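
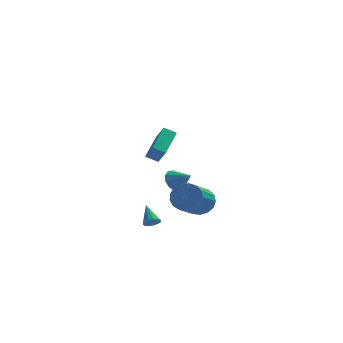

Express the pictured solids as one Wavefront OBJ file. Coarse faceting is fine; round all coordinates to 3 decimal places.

v 1.783 -2.919 -1.075
v 2.208 -3.558 -1.652
v 1.361 -5.14 -0.522
v 0.937 -4.501 0.055
v 2.517 -3.487 -1.32
v 1.671 -5.069 -0.191
v 2.659 -3.286 -0.932
v 1.812 -4.868 0.197
v 2.6 -3.001 -0.577
v 1.753 -4.582 0.553
v 2.354 -2.697 -0.335
v 1.507 -4.278 0.794
v 1.977 -2.444 -0.264
v 1.131 -4.025 0.866
v 1.556 -2.3 -0.378
v 0.709 -3.881 0.752
v 1.187 -2.297 -0.651
v 0.34 -3.879 0.478
v 0.955 -2.438 -1.022
v 0.108 -4.019 0.108
v 0.912 -2.688 -1.405
v 0.065 -4.27 -0.275
v 1.069 -2.992 -1.712
v 0.222 -4.573 -0.582
v 1.39 -3.279 -1.873
v 0.543 -4.86 -0.744
v 1.801 -3.483 -1.851
v 0.954 -5.065 -0.722
v 0.888 3.572 -2.51
v 1.42 4.205 -2.58
v 1.772 2.908 -1.79
v 1.167 4.287 -2.195
v 0.826 4.142 -1.91
v 0.505 3.816 -1.816
v 0.305 3.412 -1.942
v 0.29 3.059 -2.249
v 0.465 2.869 -2.638
v 0.774 2.903 -2.988
v 1.12 3.148 -3.185
v 1.391 3.528 -3.169
v 1.503 3.922 -2.943
v -1.21 -3.458 2.732
v -0.845 -3.995 3.632
v -0.495 -1.731 3.472
v -0.13 -2.268 4.372
v -0.51 -3.592 2.368
v -0.145 -4.129 3.268
v 0.205 -1.865 3.108
v 0.57 -2.402 4.008
v -0.791 -2.245 -3.004
v -0.29 -2.077 -3.046
v -1.069 -1.195 -2.136
v -0.443 -1.939 -3.262
v -0.707 -1.898 -3.396
v -0.998 -1.968 -3.406
v -1.222 -2.125 -3.287
v -1.31 -2.32 -3.079
v -1.233 -2.491 -2.847
v -1.016 -2.585 -2.665
v -0.727 -2.57 -2.59
v -0.459 -2.452 -2.647
v -0.296 -2.268 -2.817
f 2 1 5
f 2 5 3
f 3 5 6
f 3 6 4
f 5 1 7
f 5 7 6
f 6 7 8
f 6 8 4
f 7 1 9
f 7 9 8
f 8 9 10
f 8 10 4
f 9 1 11
f 9 11 10
f 10 11 12
f 10 12 4
f 11 1 13
f 11 13 12
f 12 13 14
f 12 14 4
f 13 1 15
f 13 15 14
f 14 15 16
f 14 16 4
f 15 1 17
f 15 17 16
f 16 17 18
f 16 18 4
f 17 1 19
f 17 19 18
f 18 19 20
f 18 20 4
f 19 1 21
f 19 21 20
f 20 21 22
f 20 22 4
f 21 1 23
f 21 23 22
f 22 23 24
f 22 24 4
f 23 1 25
f 23 25 24
f 24 25 26
f 24 26 4
f 25 1 27
f 25 27 26
f 26 27 28
f 26 28 4
f 27 1 2
f 27 2 28
f 28 2 3
f 28 3 4
f 30 29 32
f 30 32 31
f 32 29 33
f 32 33 31
f 33 29 34
f 33 34 31
f 34 29 35
f 34 35 31
f 35 29 36
f 35 36 31
f 36 29 37
f 36 37 31
f 37 29 38
f 37 38 31
f 38 29 39
f 38 39 31
f 39 29 40
f 39 40 31
f 40 29 41
f 40 41 31
f 41 29 30
f 41 30 31
f 43 45 42
f 46 43 42
f 42 45 44
f 44 46 42
f 43 49 45
f 47 43 46
f 47 49 43
f 45 49 44
f 48 46 44
f 44 49 48
f 48 47 46
f 49 47 48
f 51 50 53
f 51 53 52
f 53 50 54
f 53 54 52
f 54 50 55
f 54 55 52
f 55 50 56
f 55 56 52
f 56 50 57
f 56 57 52
f 57 50 58
f 57 58 52
f 58 50 59
f 58 59 52
f 59 50 60
f 59 60 52
f 60 50 61
f 60 61 52
f 61 50 62
f 61 62 52
f 62 50 51
f 62 51 52



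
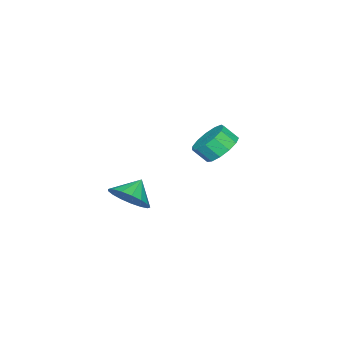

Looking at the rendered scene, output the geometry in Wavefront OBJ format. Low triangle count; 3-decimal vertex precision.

v 3.117 1.713 -3.228
v 3.815 1.788 -2.381
v 2.143 1.787 -2.432
v 3.736 2.289 -2.524
v 3.515 2.657 -2.828
v 3.203 2.81 -3.224
v 2.872 2.711 -3.62
v 2.596 2.384 -3.927
v 2.44 1.903 -4.074
v 2.439 1.378 -4.027
v 2.593 0.931 -3.797
v 2.868 0.662 -3.436
v 3.199 0.635 -3.028
v 3.512 0.854 -2.666
v 3.734 1.27 -2.432
v -3.007 3.054 -2.549
v -2.28 2.63 -3.194
v -2.027 1.942 -2.456
v -2.753 2.366 -1.811
v -2.002 3.061 -2.887
v -1.749 2.373 -2.15
v -2.043 3.49 -2.474
v -1.79 2.802 -1.736
v -2.39 3.78 -2.084
v -2.137 3.092 -1.346
v -2.933 3.84 -1.841
v -2.68 3.152 -1.104
v -3.499 3.65 -1.824
v -3.246 2.962 -1.086
v -3.909 3.271 -2.036
v -3.655 2.583 -1.299
v -4.032 2.823 -2.412
v -3.779 2.135 -1.674
v -3.83 2.448 -2.831
v -3.576 1.761 -2.093
v -3.366 2.266 -3.16
v -3.113 1.578 -2.422
v -2.789 2.334 -3.295
v -2.535 1.646 -2.558
f 2 1 4
f 2 4 3
f 4 1 5
f 4 5 3
f 5 1 6
f 5 6 3
f 6 1 7
f 6 7 3
f 7 1 8
f 7 8 3
f 8 1 9
f 8 9 3
f 9 1 10
f 9 10 3
f 10 1 11
f 10 11 3
f 11 1 12
f 11 12 3
f 12 1 13
f 12 13 3
f 13 1 14
f 13 14 3
f 14 1 15
f 14 15 3
f 15 1 2
f 15 2 3
f 17 16 20
f 17 20 18
f 18 20 21
f 18 21 19
f 20 16 22
f 20 22 21
f 21 22 23
f 21 23 19
f 22 16 24
f 22 24 23
f 23 24 25
f 23 25 19
f 24 16 26
f 24 26 25
f 25 26 27
f 25 27 19
f 26 16 28
f 26 28 27
f 27 28 29
f 27 29 19
f 28 16 30
f 28 30 29
f 29 30 31
f 29 31 19
f 30 16 32
f 30 32 31
f 31 32 33
f 31 33 19
f 32 16 34
f 32 34 33
f 33 34 35
f 33 35 19
f 34 16 36
f 34 36 35
f 35 36 37
f 35 37 19
f 36 16 38
f 36 38 37
f 37 38 39
f 37 39 19
f 38 16 17
f 38 17 39
f 39 17 18
f 39 18 19



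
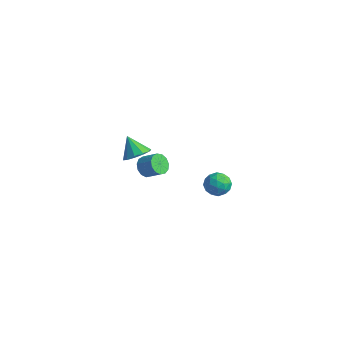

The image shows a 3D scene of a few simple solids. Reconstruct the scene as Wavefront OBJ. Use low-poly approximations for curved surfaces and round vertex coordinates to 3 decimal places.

v 4.063 2.826 1.125
v 4.565 2.329 1.424
v 3.275 2.591 2.056
v 3.777 2.094 2.355
v 3.933 2.845 2.36
v 4.419 2.991 1.784
v 3.421 1.929 1.696
v 3.907 2.075 1.12
v 4.168 1.774 1.776
v 4.484 2.34 2.187
v 3.356 2.58 1.293
v 3.672 3.146 1.704
v 4.383 2.598 1.193
v 3.457 2.322 2.287
v 3.549 2.764 2.29
v 3.844 2.471 2.466
v 4.297 2.987 1.405
v 4.593 2.695 1.58
v 4.221 2.998 2.131
v 3.247 2.225 1.9
v 3.543 1.933 2.075
v 3.996 2.449 1.014
v 4.291 2.156 1.19
v 3.619 1.922 1.349
v 4.445 1.98 1.576
v 3.982 1.842 2.123
v 3.772 1.745 1.735
v 4.058 1.831 1.397
v 4.631 2.313 1.817
v 4.168 2.174 2.364
v 4.259 2.616 2.367
v 4.545 2.702 2.029
v 4.398 1.987 2.024
v 3.672 2.746 1.116
v 3.209 2.607 1.663
v 3.295 2.218 1.451
v 3.581 2.304 1.113
v 3.858 3.078 1.357
v 3.395 2.94 1.904
v 3.782 3.089 2.083
v 4.068 3.175 1.745
v 3.442 2.933 1.456
v -3.349 3.483 -0.698
v -2.683 3.376 -0.198
v -4.171 3.497 0.398
v -2.757 3.886 -0.259
v -3.057 4.242 -0.488
v -3.469 4.309 -0.798
v -3.835 4.06 -1.069
v -4.015 3.591 -1.199
v -3.942 3.081 -1.137
v -3.642 2.724 -0.908
v -3.23 2.658 -0.599
v -2.864 2.907 -0.328
v -1.516 2.459 -0.073
v -1.268 2.826 -0.589
v -0.436 3.088 -0.003
v -0.684 2.721 0.513
v -1.487 3.063 -0.384
v -0.656 3.325 0.202
v -1.716 3.109 -0.08
v -0.885 3.371 0.506
v -1.881 2.948 0.227
v -1.05 3.21 0.812
v -1.93 2.632 0.438
v -1.099 2.894 1.023
v -1.847 2.261 0.487
v -1.016 2.523 1.072
v -1.66 1.953 0.358
v -0.828 2.215 0.944
v -1.426 1.805 0.093
v -0.595 2.068 0.678
v -1.221 1.865 -0.225
v -0.39 2.127 0.36
v -1.109 2.114 -0.495
v -0.278 2.376 0.091
v -1.127 2.472 -0.63
v -0.296 2.734 -0.045
f 1 38 17
f 38 12 41
f 17 41 6
f 38 41 17
f 1 17 13
f 17 6 18
f 13 18 2
f 17 18 13
f 1 13 22
f 13 2 23
f 22 23 8
f 13 23 22
f 1 22 34
f 22 8 37
f 34 37 11
f 22 37 34
f 1 34 38
f 34 11 42
f 38 42 12
f 34 42 38
f 2 18 29
f 18 6 32
f 29 32 10
f 18 32 29
f 6 41 19
f 41 12 40
f 19 40 5
f 41 40 19
f 12 42 39
f 42 11 35
f 39 35 3
f 42 35 39
f 11 37 36
f 37 8 24
f 36 24 7
f 37 24 36
f 8 23 28
f 23 2 25
f 28 25 9
f 23 25 28
f 4 30 16
f 30 10 31
f 16 31 5
f 30 31 16
f 4 16 14
f 16 5 15
f 14 15 3
f 16 15 14
f 4 14 21
f 14 3 20
f 21 20 7
f 14 20 21
f 4 21 26
f 21 7 27
f 26 27 9
f 21 27 26
f 4 26 30
f 26 9 33
f 30 33 10
f 26 33 30
f 5 31 19
f 31 10 32
f 19 32 6
f 31 32 19
f 3 15 39
f 15 5 40
f 39 40 12
f 15 40 39
f 7 20 36
f 20 3 35
f 36 35 11
f 20 35 36
f 9 27 28
f 27 7 24
f 28 24 8
f 27 24 28
f 10 33 29
f 33 9 25
f 29 25 2
f 33 25 29
f 44 43 46
f 44 46 45
f 46 43 47
f 46 47 45
f 47 43 48
f 47 48 45
f 48 43 49
f 48 49 45
f 49 43 50
f 49 50 45
f 50 43 51
f 50 51 45
f 51 43 52
f 51 52 45
f 52 43 53
f 52 53 45
f 53 43 54
f 53 54 45
f 54 43 44
f 54 44 45
f 56 55 59
f 56 59 57
f 57 59 60
f 57 60 58
f 59 55 61
f 59 61 60
f 60 61 62
f 60 62 58
f 61 55 63
f 61 63 62
f 62 63 64
f 62 64 58
f 63 55 65
f 63 65 64
f 64 65 66
f 64 66 58
f 65 55 67
f 65 67 66
f 66 67 68
f 66 68 58
f 67 55 69
f 67 69 68
f 68 69 70
f 68 70 58
f 69 55 71
f 69 71 70
f 70 71 72
f 70 72 58
f 71 55 73
f 71 73 72
f 72 73 74
f 72 74 58
f 73 55 75
f 73 75 74
f 74 75 76
f 74 76 58
f 75 55 77
f 75 77 76
f 76 77 78
f 76 78 58
f 77 55 56
f 77 56 78
f 78 56 57
f 78 57 58



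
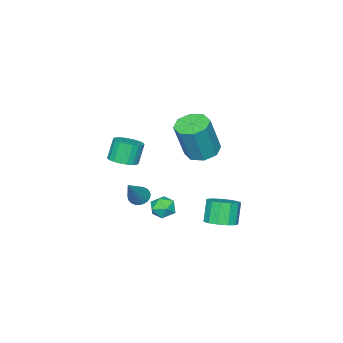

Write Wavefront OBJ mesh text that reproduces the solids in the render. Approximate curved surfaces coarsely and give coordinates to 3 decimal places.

v 0.689 -0.865 -2.364
v 1.407 -0.785 -2.552
v 0.593 -1.795 -3.128
v 1.311 -1.715 -3.316
v 1.129 -1.957 -2.634
v 1.188 -1.382 -2.162
v 0.812 -1.198 -3.518
v 0.871 -0.623 -3.046
v 1.483 -0.99 -3.266
v 1.679 -1.459 -2.719
v 0.321 -1.121 -2.961
v 0.517 -1.59 -2.414
v 2.662 -2.456 0.92
v 3.171 -3.008 1.134
v 2.707 -2.995 2.273
v 2.198 -2.444 2.06
v 3.335 -2.735 1.197
v 2.872 -2.723 2.337
v 3.383 -2.415 1.213
v 2.92 -2.402 2.353
v 3.307 -2.102 1.179
v 2.843 -2.089 2.318
v 3.118 -1.85 1.099
v 2.655 -1.837 2.239
v 2.851 -1.703 0.989
v 2.388 -1.69 2.128
v 2.551 -1.686 0.867
v 2.088 -1.673 2.006
v 2.27 -1.803 0.754
v 1.807 -1.79 1.893
v 2.057 -2.032 0.67
v 1.594 -2.019 1.809
v 1.948 -2.335 0.629
v 1.485 -2.322 1.768
v 1.963 -2.659 0.639
v 1.5 -2.646 1.778
v 2.099 -2.948 0.697
v 1.635 -2.935 1.836
v 2.331 -3.152 0.794
v 1.868 -3.139 1.933
v 2.621 -3.235 0.913
v 2.158 -3.222 2.052
v 2.918 -3.184 1.033
v 2.455 -3.171 2.172
v 0.261 1.673 -3.167
v 0.888 1.113 -2.988
v 0.347 0.887 -1.795
v -0.281 1.447 -1.973
v 1.044 1.545 -2.836
v 0.503 1.319 -1.642
v 0.951 2.018 -2.788
v 0.41 1.793 -1.595
v 0.639 2.382 -2.861
v 0.098 2.156 -1.667
v 0.207 2.52 -3.031
v -0.334 2.295 -1.837
v -0.208 2.39 -3.244
v -0.749 2.164 -2.05
v -0.475 2.031 -3.432
v -1.016 1.806 -2.239
v -0.508 1.559 -3.537
v -1.049 1.334 -2.343
v -0.297 1.123 -3.523
v -0.838 0.898 -2.33
v 0.091 0.862 -3.397
v -0.45 0.636 -2.203
v 0.533 0.858 -3.198
v -0.008 0.632 -2.004
v 1.329 -2.527 -2.315
v 1.784 -2.677 -2.66
v 2.671 -2.153 -0.705
v 1.77 -2.451 -2.7
v 1.688 -2.237 -2.682
v 1.552 -2.066 -2.609
v 1.382 -1.966 -2.49
v 1.204 -1.951 -2.345
v 1.045 -2.024 -2.195
v 0.929 -2.173 -2.064
v 0.874 -2.377 -1.971
v 0.888 -2.603 -1.931
v 0.969 -2.818 -1.949
v 1.106 -2.988 -2.022
v 1.276 -3.088 -2.141
v 1.454 -3.103 -2.286
v 1.613 -3.03 -2.435
v 1.729 -2.881 -2.567
v 1.065 1.149 2.213
v 1.728 1.729 2.031
v 2.419 1.592 4.104
v 1.755 1.011 4.287
v 1.153 2.044 2.243
v 1.844 1.906 4.317
v 0.526 1.834 2.438
v 1.217 1.696 4.512
v 0.215 1.223 2.501
v 0.906 1.085 4.575
v 0.401 0.568 2.396
v 1.092 0.431 4.469
v 0.976 0.254 2.183
v 1.667 0.116 4.257
v 1.603 0.464 1.988
v 2.294 0.326 4.062
v 1.914 1.075 1.925
v 2.605 0.937 3.999
f 1 12 6
f 1 6 2
f 1 2 8
f 1 8 11
f 1 11 12
f 2 6 10
f 6 12 5
f 12 11 3
f 11 8 7
f 8 2 9
f 4 10 5
f 4 5 3
f 4 3 7
f 4 7 9
f 4 9 10
f 5 10 6
f 3 5 12
f 7 3 11
f 9 7 8
f 10 9 2
f 14 13 17
f 14 17 15
f 15 17 18
f 15 18 16
f 17 13 19
f 17 19 18
f 18 19 20
f 18 20 16
f 19 13 21
f 19 21 20
f 20 21 22
f 20 22 16
f 21 13 23
f 21 23 22
f 22 23 24
f 22 24 16
f 23 13 25
f 23 25 24
f 24 25 26
f 24 26 16
f 25 13 27
f 25 27 26
f 26 27 28
f 26 28 16
f 27 13 29
f 27 29 28
f 28 29 30
f 28 30 16
f 29 13 31
f 29 31 30
f 30 31 32
f 30 32 16
f 31 13 33
f 31 33 32
f 32 33 34
f 32 34 16
f 33 13 35
f 33 35 34
f 34 35 36
f 34 36 16
f 35 13 37
f 35 37 36
f 36 37 38
f 36 38 16
f 37 13 39
f 37 39 38
f 38 39 40
f 38 40 16
f 39 13 41
f 39 41 40
f 40 41 42
f 40 42 16
f 41 13 43
f 41 43 42
f 42 43 44
f 42 44 16
f 43 13 14
f 43 14 44
f 44 14 15
f 44 15 16
f 46 45 49
f 46 49 47
f 47 49 50
f 47 50 48
f 49 45 51
f 49 51 50
f 50 51 52
f 50 52 48
f 51 45 53
f 51 53 52
f 52 53 54
f 52 54 48
f 53 45 55
f 53 55 54
f 54 55 56
f 54 56 48
f 55 45 57
f 55 57 56
f 56 57 58
f 56 58 48
f 57 45 59
f 57 59 58
f 58 59 60
f 58 60 48
f 59 45 61
f 59 61 60
f 60 61 62
f 60 62 48
f 61 45 63
f 61 63 62
f 62 63 64
f 62 64 48
f 63 45 65
f 63 65 64
f 64 65 66
f 64 66 48
f 65 45 67
f 65 67 66
f 66 67 68
f 66 68 48
f 67 45 46
f 67 46 68
f 68 46 47
f 68 47 48
f 70 69 72
f 70 72 71
f 72 69 73
f 72 73 71
f 73 69 74
f 73 74 71
f 74 69 75
f 74 75 71
f 75 69 76
f 75 76 71
f 76 69 77
f 76 77 71
f 77 69 78
f 77 78 71
f 78 69 79
f 78 79 71
f 79 69 80
f 79 80 71
f 80 69 81
f 80 81 71
f 81 69 82
f 81 82 71
f 82 69 83
f 82 83 71
f 83 69 84
f 83 84 71
f 84 69 85
f 84 85 71
f 85 69 86
f 85 86 71
f 86 69 70
f 86 70 71
f 88 87 91
f 88 91 89
f 89 91 92
f 89 92 90
f 91 87 93
f 91 93 92
f 92 93 94
f 92 94 90
f 93 87 95
f 93 95 94
f 94 95 96
f 94 96 90
f 95 87 97
f 95 97 96
f 96 97 98
f 96 98 90
f 97 87 99
f 97 99 98
f 98 99 100
f 98 100 90
f 99 87 101
f 99 101 100
f 100 101 102
f 100 102 90
f 101 87 103
f 101 103 102
f 102 103 104
f 102 104 90
f 103 87 88
f 103 88 104
f 104 88 89
f 104 89 90



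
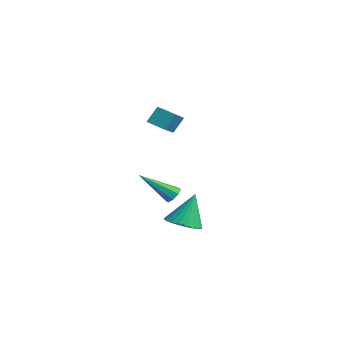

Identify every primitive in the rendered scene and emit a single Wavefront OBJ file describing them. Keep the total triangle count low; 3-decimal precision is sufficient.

v -1.529 -0.997 -2.962
v -1.31 -0.706 -2.537
v -2.231 -2.523 -1.558
v -1.715 -0.595 -2.619
v -2.012 -0.72 -2.902
v -2.026 -1.006 -3.221
v -1.748 -1.287 -3.388
v -1.343 -1.398 -3.305
v -1.046 -1.274 -3.022
v -1.032 -0.987 -2.704
v 2.736 -2.845 -2.802
v 3.416 -3.427 -2.514
v 2.624 -2.135 -1.098
v 3.612 -3.137 -2.623
v 3.674 -2.802 -2.758
v 3.594 -2.473 -2.901
v 3.383 -2.202 -3.028
v 3.074 -2.028 -3.121
v 2.713 -1.979 -3.165
v 2.356 -2.061 -3.154
v 2.057 -2.263 -3.09
v 1.861 -2.554 -2.982
v 1.798 -2.889 -2.846
v 1.879 -3.217 -2.704
v 2.09 -3.489 -2.576
v 2.399 -3.663 -2.484
v 2.76 -3.712 -2.439
v 3.117 -3.629 -2.45
v -4.301 -0.465 0.762
v -4.315 0.14 1.644
v -3.467 0.068 0.41
v -3.481 0.673 1.292
v -3.359 -1.473 1.468
v -3.373 -0.868 2.35
v -2.525 -0.94 1.116
v -2.539 -0.335 1.998
f 2 1 4
f 2 4 3
f 4 1 5
f 4 5 3
f 5 1 6
f 5 6 3
f 6 1 7
f 6 7 3
f 7 1 8
f 7 8 3
f 8 1 9
f 8 9 3
f 9 1 10
f 9 10 3
f 10 1 2
f 10 2 3
f 12 11 14
f 12 14 13
f 14 11 15
f 14 15 13
f 15 11 16
f 15 16 13
f 16 11 17
f 16 17 13
f 17 11 18
f 17 18 13
f 18 11 19
f 18 19 13
f 19 11 20
f 19 20 13
f 20 11 21
f 20 21 13
f 21 11 22
f 21 22 13
f 22 11 23
f 22 23 13
f 23 11 24
f 23 24 13
f 24 11 25
f 24 25 13
f 25 11 26
f 25 26 13
f 26 11 27
f 26 27 13
f 27 11 28
f 27 28 13
f 28 11 12
f 28 12 13
f 30 32 29
f 33 30 29
f 29 32 31
f 31 33 29
f 30 36 32
f 34 30 33
f 34 36 30
f 32 36 31
f 35 33 31
f 31 36 35
f 35 34 33
f 36 34 35



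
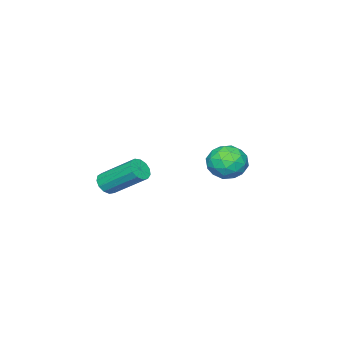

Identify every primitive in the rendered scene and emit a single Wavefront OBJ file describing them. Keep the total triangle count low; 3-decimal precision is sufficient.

v -3.074 -0.781 -0.4
v -2.172 -1.159 0.088
v -3.888 -2.321 -0.088
v -2.986 -2.699 0.4
v -3.572 -1.906 0.872
v -3.068 -0.954 0.68
v -2.992 -2.526 -0.68
v -2.488 -1.574 -0.872
v -2.121 -2.238 -0.085
v -2.479 -1.854 0.875
v -3.581 -1.626 -0.875
v -3.939 -1.242 0.085
v -2.551 -0.835 -0.183
v -3.509 -2.645 0.183
v -3.853 -2.179 0.461
v -3.322 -2.401 0.748
v -3.078 -0.714 0.165
v -2.548 -0.937 0.452
v -3.371 -1.375 0.912
v -3.512 -2.543 -0.452
v -2.982 -2.766 -0.165
v -2.738 -1.079 -0.748
v -2.207 -1.301 -0.461
v -2.689 -2.105 -0.912
v -1.991 -1.691 0.002
v -2.47 -2.596 0.185
v -2.473 -2.495 -0.449
v -2.177 -1.935 -0.562
v -2.202 -1.466 0.566
v -2.68 -2.371 0.749
v -3.025 -1.904 1.027
v -2.729 -1.345 0.914
v -2.172 -2.1 0.464
v -3.38 -1.109 -0.749
v -3.858 -2.014 -0.566
v -3.331 -2.135 -0.914
v -3.035 -1.576 -1.027
v -3.59 -0.884 -0.185
v -4.069 -1.789 -0.002
v -3.883 -1.545 0.562
v -3.587 -0.985 0.449
v -3.888 -1.38 -0.464
v 3.098 -3.973 0.237
v 3.629 -4.127 0.578
v 3.273 -2.421 1.904
v 2.742 -2.267 1.563
v 3.739 -3.899 0.314
v 3.383 -2.193 1.64
v 3.646 -3.694 0.025
v 3.289 -1.988 1.351
v 3.378 -3.578 -0.196
v 3.022 -1.872 1.13
v 3.022 -3.587 -0.28
v 2.666 -1.881 1.046
v 2.69 -3.719 -0.2
v 2.333 -2.013 1.126
v 2.487 -3.931 0.019
v 2.131 -2.225 1.345
v 2.479 -4.157 0.307
v 2.122 -2.451 1.633
v 2.667 -4.324 0.573
v 2.31 -2.618 1.899
v 2.992 -4.38 0.732
v 2.635 -2.674 2.058
v 3.351 -4.307 0.734
v 2.994 -2.601 2.06
f 1 38 17
f 38 12 41
f 17 41 6
f 38 41 17
f 1 17 13
f 17 6 18
f 13 18 2
f 17 18 13
f 1 13 22
f 13 2 23
f 22 23 8
f 13 23 22
f 1 22 34
f 22 8 37
f 34 37 11
f 22 37 34
f 1 34 38
f 34 11 42
f 38 42 12
f 34 42 38
f 2 18 29
f 18 6 32
f 29 32 10
f 18 32 29
f 6 41 19
f 41 12 40
f 19 40 5
f 41 40 19
f 12 42 39
f 42 11 35
f 39 35 3
f 42 35 39
f 11 37 36
f 37 8 24
f 36 24 7
f 37 24 36
f 8 23 28
f 23 2 25
f 28 25 9
f 23 25 28
f 4 30 16
f 30 10 31
f 16 31 5
f 30 31 16
f 4 16 14
f 16 5 15
f 14 15 3
f 16 15 14
f 4 14 21
f 14 3 20
f 21 20 7
f 14 20 21
f 4 21 26
f 21 7 27
f 26 27 9
f 21 27 26
f 4 26 30
f 26 9 33
f 30 33 10
f 26 33 30
f 5 31 19
f 31 10 32
f 19 32 6
f 31 32 19
f 3 15 39
f 15 5 40
f 39 40 12
f 15 40 39
f 7 20 36
f 20 3 35
f 36 35 11
f 20 35 36
f 9 27 28
f 27 7 24
f 28 24 8
f 27 24 28
f 10 33 29
f 33 9 25
f 29 25 2
f 33 25 29
f 44 43 47
f 44 47 45
f 45 47 48
f 45 48 46
f 47 43 49
f 47 49 48
f 48 49 50
f 48 50 46
f 49 43 51
f 49 51 50
f 50 51 52
f 50 52 46
f 51 43 53
f 51 53 52
f 52 53 54
f 52 54 46
f 53 43 55
f 53 55 54
f 54 55 56
f 54 56 46
f 55 43 57
f 55 57 56
f 56 57 58
f 56 58 46
f 57 43 59
f 57 59 58
f 58 59 60
f 58 60 46
f 59 43 61
f 59 61 60
f 60 61 62
f 60 62 46
f 61 43 63
f 61 63 62
f 62 63 64
f 62 64 46
f 63 43 65
f 63 65 64
f 64 65 66
f 64 66 46
f 65 43 44
f 65 44 66
f 66 44 45
f 66 45 46



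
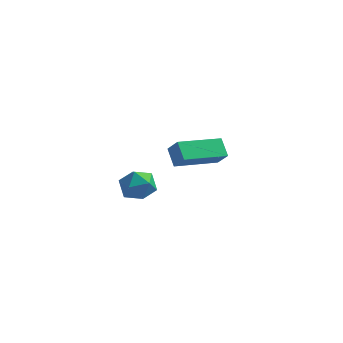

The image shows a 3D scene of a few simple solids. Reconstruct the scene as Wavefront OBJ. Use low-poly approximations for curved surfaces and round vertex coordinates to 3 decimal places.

v -0.104 2.658 -1.287
v -0.504 3.281 -0.741
v -0.564 2.938 -1.944
v -0.964 3.562 -1.398
v 1.364 3.998 -1.742
v 0.964 4.622 -1.196
v 0.904 4.279 -2.399
v 0.504 4.902 -1.853
v -0.634 -0.386 -0.05
v -0.348 -0.75 -0.675
v -1.752 -0.93 -0.245
v -1.466 -1.294 -0.87
v -1.223 -1.493 -0.158
v -0.531 -1.157 -0.038
v -1.569 -0.523 -0.882
v -0.877 -0.187 -0.762
v -0.926 -0.835 -1.189
v -0.712 -1.435 -0.742
v -1.388 -0.245 -0.178
v -1.174 -0.845 0.269
f 2 4 1
f 5 2 1
f 1 4 3
f 3 5 1
f 2 8 4
f 6 2 5
f 6 8 2
f 4 8 3
f 7 5 3
f 3 8 7
f 7 6 5
f 8 6 7
f 9 20 14
f 9 14 10
f 9 10 16
f 9 16 19
f 9 19 20
f 10 14 18
f 14 20 13
f 20 19 11
f 19 16 15
f 16 10 17
f 12 18 13
f 12 13 11
f 12 11 15
f 12 15 17
f 12 17 18
f 13 18 14
f 11 13 20
f 15 11 19
f 17 15 16
f 18 17 10



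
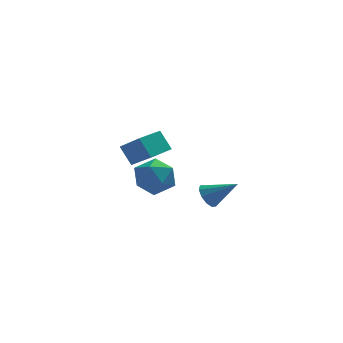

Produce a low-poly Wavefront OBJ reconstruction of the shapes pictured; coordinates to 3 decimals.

v -2.822 0.46 -2.485
v -2.244 -0.157 -3.421
v -2.816 -1.243 -1.359
v -2.238 -1.86 -2.295
v -1.621 -0.965 -1.653
v -1.625 0.087 -2.35
v -3.435 -1.487 -2.43
v -3.439 -0.435 -3.127
v -2.623 -1.361 -3.388
v -1.501 -1.038 -2.907
v -3.559 -0.362 -1.873
v -2.437 -0.039 -1.392
v -2.521 2.062 -2.316
v -3.091 2.689 -1.213
v -3.501 3.1 -3.412
v -4.071 3.727 -2.31
v -1.329 3.173 -2.33
v -1.899 3.8 -1.228
v -2.309 4.211 -3.427
v -2.879 4.838 -2.324
v -0.037 -3.147 -2.623
v 0.34 -3.392 -3.26
v 1.417 -3.573 -1.597
v 0.436 -2.923 -3.201
v 0.351 -2.54 -2.921
v 0.118 -2.388 -2.527
v -0.175 -2.527 -2.17
v -0.415 -2.902 -1.986
v -0.511 -3.371 -2.045
v -0.425 -3.754 -2.325
v -0.192 -3.905 -2.718
v 0.1 -3.767 -3.076
f 1 12 6
f 1 6 2
f 1 2 8
f 1 8 11
f 1 11 12
f 2 6 10
f 6 12 5
f 12 11 3
f 11 8 7
f 8 2 9
f 4 10 5
f 4 5 3
f 4 3 7
f 4 7 9
f 4 9 10
f 5 10 6
f 3 5 12
f 7 3 11
f 9 7 8
f 10 9 2
f 14 16 13
f 17 14 13
f 13 16 15
f 15 17 13
f 14 20 16
f 18 14 17
f 18 20 14
f 16 20 15
f 19 17 15
f 15 20 19
f 19 18 17
f 20 18 19
f 22 21 24
f 22 24 23
f 24 21 25
f 24 25 23
f 25 21 26
f 25 26 23
f 26 21 27
f 26 27 23
f 27 21 28
f 27 28 23
f 28 21 29
f 28 29 23
f 29 21 30
f 29 30 23
f 30 21 31
f 30 31 23
f 31 21 32
f 31 32 23
f 32 21 22
f 32 22 23



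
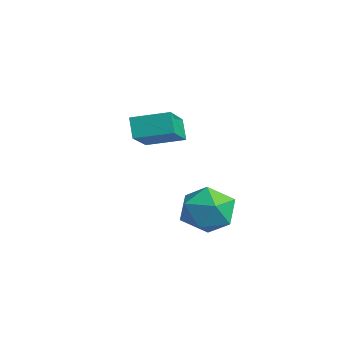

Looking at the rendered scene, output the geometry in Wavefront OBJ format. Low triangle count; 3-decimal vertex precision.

v 2.625 -2.656 -3.196
v 3.062 -3.031 -4
v 1.518 -3.809 -3.26
v 1.955 -4.184 -4.064
v 2.404 -4.24 -3.185
v 3.088 -3.528 -3.145
v 1.492 -3.312 -4.115
v 2.176 -2.6 -4.075
v 2.362 -3.436 -4.567
v 2.926 -4.01 -3.993
v 1.654 -2.83 -3.267
v 2.218 -3.404 -2.693
v -0.366 -4.752 -1.359
v -0.816 -4.677 -0.63
v -1.659 -3.764 -2.259
v -2.109 -3.689 -1.53
v 0.289 -3.631 -1.07
v -0.161 -3.556 -0.341
v -1.004 -2.643 -1.97
v -1.454 -2.568 -1.241
f 1 12 6
f 1 6 2
f 1 2 8
f 1 8 11
f 1 11 12
f 2 6 10
f 6 12 5
f 12 11 3
f 11 8 7
f 8 2 9
f 4 10 5
f 4 5 3
f 4 3 7
f 4 7 9
f 4 9 10
f 5 10 6
f 3 5 12
f 7 3 11
f 9 7 8
f 10 9 2
f 14 16 13
f 17 14 13
f 13 16 15
f 15 17 13
f 14 20 16
f 18 14 17
f 18 20 14
f 16 20 15
f 19 17 15
f 15 20 19
f 19 18 17
f 20 18 19



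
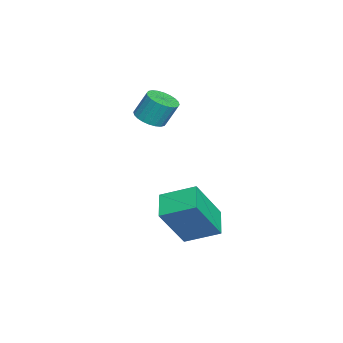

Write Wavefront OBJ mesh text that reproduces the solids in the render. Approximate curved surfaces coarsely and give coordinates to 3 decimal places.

v 3.491 2.724 -1.259
v 2.332 2.592 -0.784
v 3.581 4.135 -0.649
v 2.422 4.003 -0.174
v 4.338 1.877 0.574
v 3.179 1.745 1.049
v 4.428 3.288 1.184
v 3.269 3.156 1.659
v -1.271 0.783 2.908
v -0.628 1.082 2.783
v -0.667 1.617 3.868
v -1.309 1.317 3.992
v -0.801 1.278 2.68
v -0.839 1.813 3.765
v -1.045 1.399 2.612
v -1.084 1.934 3.697
v -1.324 1.426 2.589
v -1.362 1.961 3.673
v -1.594 1.355 2.614
v -1.633 1.89 3.699
v -1.816 1.197 2.684
v -1.854 1.731 3.769
v -1.954 0.975 2.788
v -1.993 1.51 3.873
v -1.988 0.725 2.91
v -2.027 1.26 3.995
v -1.913 0.483 3.032
v -1.952 1.018 4.117
v -1.741 0.287 3.135
v -1.779 0.822 4.22
v -1.496 0.166 3.203
v -1.535 0.701 4.288
v -1.218 0.139 3.227
v -1.256 0.674 4.311
v -0.947 0.21 3.201
v -0.986 0.745 4.286
v -0.726 0.369 3.131
v -0.764 0.903 4.216
v -0.587 0.59 3.027
v -0.626 1.125 4.112
v -0.553 0.84 2.905
v -0.592 1.375 3.99
f 2 4 1
f 5 2 1
f 1 4 3
f 3 5 1
f 2 8 4
f 6 2 5
f 6 8 2
f 4 8 3
f 7 5 3
f 3 8 7
f 7 6 5
f 8 6 7
f 10 9 13
f 10 13 11
f 11 13 14
f 11 14 12
f 13 9 15
f 13 15 14
f 14 15 16
f 14 16 12
f 15 9 17
f 15 17 16
f 16 17 18
f 16 18 12
f 17 9 19
f 17 19 18
f 18 19 20
f 18 20 12
f 19 9 21
f 19 21 20
f 20 21 22
f 20 22 12
f 21 9 23
f 21 23 22
f 22 23 24
f 22 24 12
f 23 9 25
f 23 25 24
f 24 25 26
f 24 26 12
f 25 9 27
f 25 27 26
f 26 27 28
f 26 28 12
f 27 9 29
f 27 29 28
f 28 29 30
f 28 30 12
f 29 9 31
f 29 31 30
f 30 31 32
f 30 32 12
f 31 9 33
f 31 33 32
f 32 33 34
f 32 34 12
f 33 9 35
f 33 35 34
f 34 35 36
f 34 36 12
f 35 9 37
f 35 37 36
f 36 37 38
f 36 38 12
f 37 9 39
f 37 39 38
f 38 39 40
f 38 40 12
f 39 9 41
f 39 41 40
f 40 41 42
f 40 42 12
f 41 9 10
f 41 10 42
f 42 10 11
f 42 11 12



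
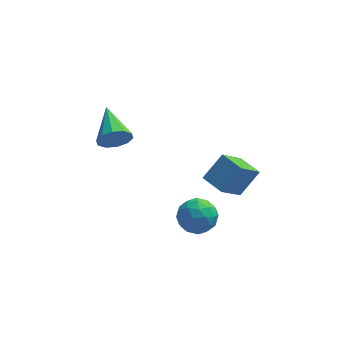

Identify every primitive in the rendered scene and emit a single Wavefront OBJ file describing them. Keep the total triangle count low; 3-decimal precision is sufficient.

v 0.283 0.372 -2.607
v 1.298 0.465 -2.644
v 0.442 -1.245 -2.316
v 1.457 -1.152 -2.353
v 0.935 -0.742 -1.579
v 0.836 0.257 -1.758
v 0.904 -1.037 -3.202
v 0.805 -0.038 -3.381
v 1.681 -0.405 -3.011
v 1.701 -0.223 -2.008
v 0.039 -0.557 -2.952
v 0.059 -0.375 -1.949
v 0.776 0.56 -2.651
v 0.964 -1.34 -2.309
v 0.657 -1.1 -1.854
v 1.253 -1.045 -1.876
v 0.505 0.438 -2.13
v 1.102 0.493 -2.152
v 0.889 -0.217 -1.526
v 0.638 -1.273 -2.808
v 1.235 -1.218 -2.83
v 0.487 0.265 -3.084
v 1.083 0.32 -3.106
v 0.851 -0.563 -3.434
v 1.598 0.104 -2.888
v 1.692 -0.847 -2.718
v 1.367 -0.779 -3.217
v 1.309 -0.192 -3.322
v 1.61 0.211 -2.299
v 1.704 -0.74 -2.128
v 1.397 -0.499 -1.673
v 1.339 0.088 -1.778
v 1.835 -0.301 -2.515
v 0.036 -0.04 -2.832
v 0.13 -0.991 -2.661
v 0.401 -0.868 -3.182
v 0.343 -0.281 -3.287
v 0.048 0.067 -2.242
v 0.142 -0.884 -2.072
v 0.431 -0.588 -1.638
v 0.373 -0.001 -1.743
v -0.095 -0.479 -2.445
v 1.926 -0.962 0.829
v 1.061 -2.027 2.214
v 2.787 -0.309 1.868
v 1.922 -1.374 3.254
v 2.738 -1.806 0.686
v 1.873 -2.871 2.072
v 3.599 -1.153 1.726
v 2.734 -2.218 3.111
v -2.948 2.845 0.114
v -2.522 2.716 0.884
v -3.392 4.795 0.686
v -2.158 2.906 0.518
v -2.096 3.073 -0.003
v -2.36 3.153 -0.479
v -2.848 3.115 -0.728
v -3.375 2.974 -0.657
v -3.739 2.784 -0.29
v -3.801 2.617 0.23
v -3.537 2.537 0.706
v -3.048 2.575 0.956
f 1 38 17
f 38 12 41
f 17 41 6
f 38 41 17
f 1 17 13
f 17 6 18
f 13 18 2
f 17 18 13
f 1 13 22
f 13 2 23
f 22 23 8
f 13 23 22
f 1 22 34
f 22 8 37
f 34 37 11
f 22 37 34
f 1 34 38
f 34 11 42
f 38 42 12
f 34 42 38
f 2 18 29
f 18 6 32
f 29 32 10
f 18 32 29
f 6 41 19
f 41 12 40
f 19 40 5
f 41 40 19
f 12 42 39
f 42 11 35
f 39 35 3
f 42 35 39
f 11 37 36
f 37 8 24
f 36 24 7
f 37 24 36
f 8 23 28
f 23 2 25
f 28 25 9
f 23 25 28
f 4 30 16
f 30 10 31
f 16 31 5
f 30 31 16
f 4 16 14
f 16 5 15
f 14 15 3
f 16 15 14
f 4 14 21
f 14 3 20
f 21 20 7
f 14 20 21
f 4 21 26
f 21 7 27
f 26 27 9
f 21 27 26
f 4 26 30
f 26 9 33
f 30 33 10
f 26 33 30
f 5 31 19
f 31 10 32
f 19 32 6
f 31 32 19
f 3 15 39
f 15 5 40
f 39 40 12
f 15 40 39
f 7 20 36
f 20 3 35
f 36 35 11
f 20 35 36
f 9 27 28
f 27 7 24
f 28 24 8
f 27 24 28
f 10 33 29
f 33 9 25
f 29 25 2
f 33 25 29
f 44 46 43
f 47 44 43
f 43 46 45
f 45 47 43
f 44 50 46
f 48 44 47
f 48 50 44
f 46 50 45
f 49 47 45
f 45 50 49
f 49 48 47
f 50 48 49
f 52 51 54
f 52 54 53
f 54 51 55
f 54 55 53
f 55 51 56
f 55 56 53
f 56 51 57
f 56 57 53
f 57 51 58
f 57 58 53
f 58 51 59
f 58 59 53
f 59 51 60
f 59 60 53
f 60 51 61
f 60 61 53
f 61 51 62
f 61 62 53
f 62 51 52
f 62 52 53



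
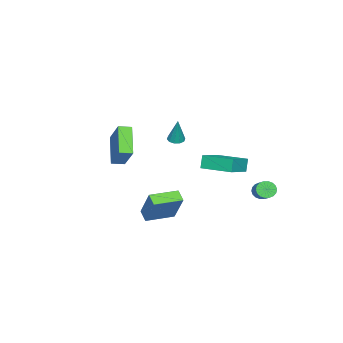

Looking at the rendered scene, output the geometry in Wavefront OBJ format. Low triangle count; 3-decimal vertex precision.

v 0.791 -4.393 -0.675
v -0.591 -5.141 0.749
v 0.301 -3.736 -0.804
v -1.081 -4.484 0.619
v 1.801 -3.336 0.861
v 0.419 -4.084 2.284
v 1.311 -2.679 0.731
v -0.071 -3.427 2.155
v -3.684 3.321 -3.349
v -3.484 3.584 -3.886
v -2.577 4.241 -3.227
v -2.776 3.979 -2.691
v -3.68 3.765 -3.797
v -2.772 4.422 -3.138
v -3.876 3.857 -3.62
v -2.968 4.514 -2.961
v -4.034 3.844 -3.388
v -3.126 4.501 -2.73
v -4.123 3.727 -3.149
v -3.215 4.384 -2.491
v -4.124 3.53 -2.95
v -3.217 4.187 -2.291
v -4.039 3.291 -2.83
v -3.131 3.949 -2.171
v -3.883 3.059 -2.813
v -2.976 3.716 -2.154
v -3.688 2.878 -2.902
v -2.78 3.535 -2.243
v -3.492 2.786 -3.079
v -2.584 3.443 -2.42
v -3.334 2.799 -3.31
v -2.426 3.456 -2.652
v -3.245 2.916 -3.549
v -2.337 3.573 -2.891
v -3.243 3.113 -3.749
v -2.336 3.77 -3.09
v -3.329 3.351 -3.869
v -2.421 4.009 -3.21
v 0.018 -0.558 1.78
v 0.517 -0.446 1.643
v 0.402 -0.262 3.42
v 0.345 -0.168 1.633
v 0.048 -0.038 1.679
v -0.261 -0.107 1.764
v -0.463 -0.348 1.855
v -0.482 -0.669 1.917
v -0.31 -0.947 1.927
v -0.013 -1.077 1.881
v 0.296 -1.008 1.796
v 0.499 -0.768 1.705
v 4.455 -0.384 -2.814
v 3.995 -0.903 -2.376
v 3.113 0.786 -2.836
v 2.654 0.267 -2.397
v 5.206 0.513 -0.963
v 4.747 -0.006 -0.524
v 3.865 1.683 -0.984
v 3.405 1.164 -0.546
v -1.912 1.09 -1.078
v -2.259 1.048 -0.195
v -1.697 3.121 -0.898
v -2.045 3.079 -0.015
v -0.275 0.861 -0.445
v -0.623 0.819 0.438
v -0.061 2.892 -0.265
v -0.408 2.85 0.618
f 2 4 1
f 5 2 1
f 1 4 3
f 3 5 1
f 2 8 4
f 6 2 5
f 6 8 2
f 4 8 3
f 7 5 3
f 3 8 7
f 7 6 5
f 8 6 7
f 10 9 13
f 10 13 11
f 11 13 14
f 11 14 12
f 13 9 15
f 13 15 14
f 14 15 16
f 14 16 12
f 15 9 17
f 15 17 16
f 16 17 18
f 16 18 12
f 17 9 19
f 17 19 18
f 18 19 20
f 18 20 12
f 19 9 21
f 19 21 20
f 20 21 22
f 20 22 12
f 21 9 23
f 21 23 22
f 22 23 24
f 22 24 12
f 23 9 25
f 23 25 24
f 24 25 26
f 24 26 12
f 25 9 27
f 25 27 26
f 26 27 28
f 26 28 12
f 27 9 29
f 27 29 28
f 28 29 30
f 28 30 12
f 29 9 31
f 29 31 30
f 30 31 32
f 30 32 12
f 31 9 33
f 31 33 32
f 32 33 34
f 32 34 12
f 33 9 35
f 33 35 34
f 34 35 36
f 34 36 12
f 35 9 37
f 35 37 36
f 36 37 38
f 36 38 12
f 37 9 10
f 37 10 38
f 38 10 11
f 38 11 12
f 40 39 42
f 40 42 41
f 42 39 43
f 42 43 41
f 43 39 44
f 43 44 41
f 44 39 45
f 44 45 41
f 45 39 46
f 45 46 41
f 46 39 47
f 46 47 41
f 47 39 48
f 47 48 41
f 48 39 49
f 48 49 41
f 49 39 50
f 49 50 41
f 50 39 40
f 50 40 41
f 52 54 51
f 55 52 51
f 51 54 53
f 53 55 51
f 52 58 54
f 56 52 55
f 56 58 52
f 54 58 53
f 57 55 53
f 53 58 57
f 57 56 55
f 58 56 57
f 60 62 59
f 63 60 59
f 59 62 61
f 61 63 59
f 60 66 62
f 64 60 63
f 64 66 60
f 62 66 61
f 65 63 61
f 61 66 65
f 65 64 63
f 66 64 65



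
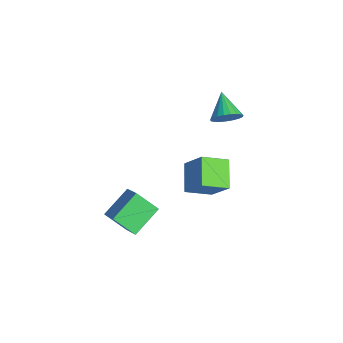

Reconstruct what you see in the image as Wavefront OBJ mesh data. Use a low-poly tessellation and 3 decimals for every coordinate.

v -3.003 3.395 1.47
v -2.534 3.429 2.237
v -4.457 3.585 2.35
v -2.547 3.79 2.138
v -2.639 4.082 1.923
v -2.794 4.255 1.629
v -2.985 4.28 1.308
v -3.179 4.151 1.015
v -3.343 3.892 0.801
v -3.448 3.546 0.702
v -3.476 3.175 0.736
v -3.422 2.841 0.897
v -3.296 2.603 1.157
v -3.119 2.502 1.471
v -2.923 2.555 1.785
v -2.74 2.754 2.044
v -2.602 3.063 2.204
v 1.232 -3.489 -1.874
v 0.583 -4.471 -0.835
v 0.444 -2.006 -0.966
v -0.206 -2.987 0.073
v 2.466 -3.373 -0.993
v 1.816 -4.354 0.046
v 1.677 -1.889 -0.085
v 1.028 -2.871 0.954
v -0.971 0.355 0.415
v 0.092 0.935 1.904
v -0.874 1.818 -0.225
v 0.19 2.398 1.264
v 0.49 -0.118 -0.444
v 1.554 0.462 1.045
v 0.588 1.345 -1.084
v 1.651 1.925 0.405
f 2 1 4
f 2 4 3
f 4 1 5
f 4 5 3
f 5 1 6
f 5 6 3
f 6 1 7
f 6 7 3
f 7 1 8
f 7 8 3
f 8 1 9
f 8 9 3
f 9 1 10
f 9 10 3
f 10 1 11
f 10 11 3
f 11 1 12
f 11 12 3
f 12 1 13
f 12 13 3
f 13 1 14
f 13 14 3
f 14 1 15
f 14 15 3
f 15 1 16
f 15 16 3
f 16 1 17
f 16 17 3
f 17 1 2
f 17 2 3
f 19 21 18
f 22 19 18
f 18 21 20
f 20 22 18
f 19 25 21
f 23 19 22
f 23 25 19
f 21 25 20
f 24 22 20
f 20 25 24
f 24 23 22
f 25 23 24
f 27 29 26
f 30 27 26
f 26 29 28
f 28 30 26
f 27 33 29
f 31 27 30
f 31 33 27
f 29 33 28
f 32 30 28
f 28 33 32
f 32 31 30
f 33 31 32



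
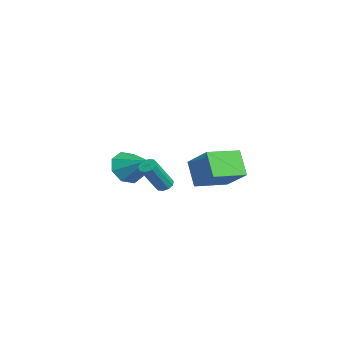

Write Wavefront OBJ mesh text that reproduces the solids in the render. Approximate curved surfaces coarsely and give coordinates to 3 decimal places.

v 0.628 2.066 -0.885
v 2.045 2.763 0.293
v -0.014 3.774 -1.122
v 1.404 4.471 0.055
v 1.576 2.249 -2.135
v 2.994 2.946 -0.958
v 0.935 3.957 -2.373
v 2.352 4.654 -1.195
v -4.468 -0.267 -3.186
v -3.979 0.013 -4.108
v -3.272 0.647 -2.274
v -4.564 0.552 -3.883
v -5.092 0.612 -3.25
v -5.255 0.156 -2.58
v -4.956 -0.548 -2.265
v -4.372 -1.087 -2.49
v -3.843 -1.146 -3.123
v -3.681 -0.691 -3.793
v -2.062 1.3 -3.471
v -1.841 0.95 -3.769
v -1.096 0.01 -2.106
v -1.318 0.36 -1.809
v -1.636 1.185 -3.727
v -0.891 0.246 -2.064
v -1.594 1.465 -3.588
v -0.85 0.525 -1.925
v -1.731 1.682 -3.404
v -0.986 0.742 -1.741
v -1.994 1.752 -3.246
v -1.25 0.813 -1.583
v -2.284 1.65 -3.174
v -1.539 0.71 -1.511
v -2.489 1.414 -3.216
v -1.744 0.475 -1.553
v -2.53 1.135 -3.355
v -1.786 0.195 -1.692
v -2.394 0.918 -3.539
v -1.649 -0.022 -1.876
v -2.13 0.847 -3.697
v -1.386 -0.092 -2.034
f 2 4 1
f 5 2 1
f 1 4 3
f 3 5 1
f 2 8 4
f 6 2 5
f 6 8 2
f 4 8 3
f 7 5 3
f 3 8 7
f 7 6 5
f 8 6 7
f 10 9 12
f 10 12 11
f 12 9 13
f 12 13 11
f 13 9 14
f 13 14 11
f 14 9 15
f 14 15 11
f 15 9 16
f 15 16 11
f 16 9 17
f 16 17 11
f 17 9 18
f 17 18 11
f 18 9 10
f 18 10 11
f 20 19 23
f 20 23 21
f 21 23 24
f 21 24 22
f 23 19 25
f 23 25 24
f 24 25 26
f 24 26 22
f 25 19 27
f 25 27 26
f 26 27 28
f 26 28 22
f 27 19 29
f 27 29 28
f 28 29 30
f 28 30 22
f 29 19 31
f 29 31 30
f 30 31 32
f 30 32 22
f 31 19 33
f 31 33 32
f 32 33 34
f 32 34 22
f 33 19 35
f 33 35 34
f 34 35 36
f 34 36 22
f 35 19 37
f 35 37 36
f 36 37 38
f 36 38 22
f 37 19 39
f 37 39 38
f 38 39 40
f 38 40 22
f 39 19 20
f 39 20 40
f 40 20 21
f 40 21 22



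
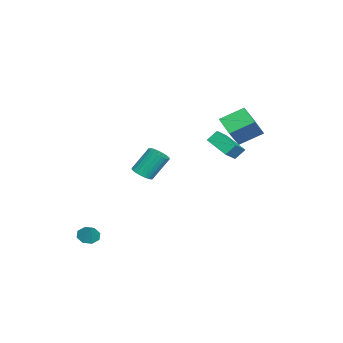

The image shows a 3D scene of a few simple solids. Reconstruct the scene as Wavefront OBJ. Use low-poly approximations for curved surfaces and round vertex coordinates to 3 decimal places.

v 3.016 -3.219 -3.71
v 3.427 -2.93 -4.073
v 3.564 -2.941 -2.87
v 3.073 -2.644 -3.937
v 2.686 -2.695 -3.667
v 2.492 -3.052 -3.422
v 2.605 -3.507 -3.346
v 2.958 -3.793 -3.482
v 3.345 -3.742 -3.752
v 3.539 -3.385 -3.997
v -1.563 3.598 1.385
v -2.475 2.893 1.987
v -2.027 4.823 2.116
v -2.938 4.118 2.719
v -0.542 3.282 2.561
v -1.453 2.577 3.164
v -1.005 4.507 3.293
v -1.917 3.802 3.895
v -3.545 2.073 0.469
v -2.644 1.726 1.129
v -3.791 2.566 1.063
v -2.889 2.219 1.723
v -2.671 3.221 -0.123
v -1.769 2.874 0.537
v -2.916 3.714 0.471
v -2.015 3.367 1.131
v -3.731 -2.006 -2.145
v -3.144 -2.175 -1.869
v -3.563 -1.322 -0.459
v -4.149 -1.154 -0.735
v -3.082 -1.95 -1.986
v -3.501 -1.097 -0.577
v -3.119 -1.734 -2.128
v -3.538 -0.881 -0.719
v -3.249 -1.559 -2.273
v -3.668 -0.706 -0.863
v -3.452 -1.452 -2.398
v -3.871 -0.599 -0.988
v -3.698 -1.43 -2.484
v -4.117 -0.577 -1.074
v -3.949 -1.495 -2.519
v -4.367 -0.642 -1.109
v -4.166 -1.638 -2.497
v -4.585 -0.785 -1.087
v -4.317 -1.838 -2.421
v -4.736 -0.985 -1.011
v -4.379 -2.063 -2.303
v -4.798 -1.21 -0.894
v -4.342 -2.279 -2.161
v -4.761 -1.426 -0.752
v -4.212 -2.454 -2.017
v -4.631 -1.601 -0.607
v -4.009 -2.561 -1.892
v -4.428 -1.708 -0.482
v -3.763 -2.583 -1.806
v -4.182 -1.73 -0.396
v -3.513 -2.518 -1.771
v -3.931 -1.665 -0.361
v -3.295 -2.375 -1.793
v -3.714 -1.522 -0.383
f 2 1 4
f 2 4 3
f 4 1 5
f 4 5 3
f 5 1 6
f 5 6 3
f 6 1 7
f 6 7 3
f 7 1 8
f 7 8 3
f 8 1 9
f 8 9 3
f 9 1 10
f 9 10 3
f 10 1 2
f 10 2 3
f 12 14 11
f 15 12 11
f 11 14 13
f 13 15 11
f 12 18 14
f 16 12 15
f 16 18 12
f 14 18 13
f 17 15 13
f 13 18 17
f 17 16 15
f 18 16 17
f 20 22 19
f 23 20 19
f 19 22 21
f 21 23 19
f 20 26 22
f 24 20 23
f 24 26 20
f 22 26 21
f 25 23 21
f 21 26 25
f 25 24 23
f 26 24 25
f 28 27 31
f 28 31 29
f 29 31 32
f 29 32 30
f 31 27 33
f 31 33 32
f 32 33 34
f 32 34 30
f 33 27 35
f 33 35 34
f 34 35 36
f 34 36 30
f 35 27 37
f 35 37 36
f 36 37 38
f 36 38 30
f 37 27 39
f 37 39 38
f 38 39 40
f 38 40 30
f 39 27 41
f 39 41 40
f 40 41 42
f 40 42 30
f 41 27 43
f 41 43 42
f 42 43 44
f 42 44 30
f 43 27 45
f 43 45 44
f 44 45 46
f 44 46 30
f 45 27 47
f 45 47 46
f 46 47 48
f 46 48 30
f 47 27 49
f 47 49 48
f 48 49 50
f 48 50 30
f 49 27 51
f 49 51 50
f 50 51 52
f 50 52 30
f 51 27 53
f 51 53 52
f 52 53 54
f 52 54 30
f 53 27 55
f 53 55 54
f 54 55 56
f 54 56 30
f 55 27 57
f 55 57 56
f 56 57 58
f 56 58 30
f 57 27 59
f 57 59 58
f 58 59 60
f 58 60 30
f 59 27 28
f 59 28 60
f 60 28 29
f 60 29 30



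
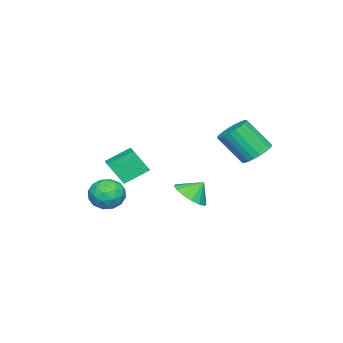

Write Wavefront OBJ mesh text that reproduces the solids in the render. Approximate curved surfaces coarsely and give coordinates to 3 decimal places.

v 3.559 2.557 1.449
v 4.447 2.663 1.799
v 3.181 3.083 2.251
v 4.376 3.058 1.507
v 4.087 3.319 1.199
v 3.656 3.376 0.958
v 3.199 3.214 0.849
v 2.838 2.876 0.901
v 2.671 2.452 1.1
v 2.742 2.057 1.392
v 3.032 1.795 1.7
v 3.462 1.738 1.941
v 3.919 1.901 2.05
v 4.28 2.239 1.998
v 2.987 -1.48 0.327
v 3.739 -2.109 0.135
v 1.941 -2.711 0.265
v 2.693 -3.34 0.073
v 2.615 -2.914 0.973
v 3.262 -2.153 1.012
v 2.418 -2.667 -0.612
v 3.065 -1.906 -0.573
v 3.387 -2.843 -0.445
v 3.509 -2.995 0.535
v 2.171 -1.825 -0.135
v 2.293 -1.977 0.845
v 3.455 -1.687 0.236
v 2.225 -3.133 0.164
v 2.18 -2.883 0.693
v 2.621 -3.253 0.58
v 3.174 -1.713 0.752
v 3.616 -2.082 0.639
v 2.956 -2.555 1.132
v 2.064 -2.738 -0.239
v 2.506 -3.107 -0.352
v 3.059 -1.567 -0.18
v 3.5 -1.937 -0.293
v 2.724 -2.265 -0.732
v 3.69 -2.488 -0.217
v 3.075 -3.211 -0.253
v 2.914 -2.815 -0.656
v 3.294 -2.368 -0.634
v 3.762 -2.577 0.359
v 3.147 -3.301 0.322
v 3.101 -3.05 0.851
v 3.481 -2.603 0.874
v 3.555 -3.009 0.018
v 2.533 -1.519 0.078
v 1.918 -2.243 0.041
v 2.199 -2.217 -0.474
v 2.579 -1.77 -0.451
v 2.605 -1.609 0.653
v 1.99 -2.332 0.617
v 2.386 -2.452 1.034
v 2.766 -2.005 1.056
v 2.125 -1.811 0.382
v -0.535 3.975 2.968
v 0.164 4.489 3.206
v 0.514 3.3 4.75
v -0.185 2.785 4.512
v -0.098 4.643 3.384
v 0.252 3.453 4.928
v -0.426 4.694 3.498
v -0.076 3.505 5.042
v -0.771 4.636 3.531
v -0.421 3.447 5.075
v -1.079 4.477 3.479
v -0.73 3.288 5.023
v -1.305 4.242 3.349
v -0.956 3.053 4.892
v -1.414 3.966 3.161
v -1.064 2.777 4.704
v -1.389 3.691 2.943
v -1.039 2.502 4.487
v -1.234 3.46 2.73
v -0.884 2.271 4.274
v -0.972 3.307 2.552
v -0.622 2.117 4.096
v -0.644 3.255 2.438
v -0.294 2.066 3.982
v -0.299 3.313 2.405
v 0.051 2.124 3.949
v 0.01 3.472 2.457
v 0.359 2.283 4.001
v 0.236 3.707 2.588
v 0.585 2.518 4.131
v 0.344 3.983 2.776
v 0.694 2.794 4.319
v 0.319 4.258 2.993
v 0.669 3.069 4.537
v 2.445 -1.834 1.118
v 2.695 -2.594 2.327
v 1.544 -0.922 1.878
v 1.794 -1.683 3.087
v 3.386 -1.117 1.373
v 3.636 -1.878 2.582
v 2.485 -0.206 2.133
v 2.735 -0.966 3.342
f 2 1 4
f 2 4 3
f 4 1 5
f 4 5 3
f 5 1 6
f 5 6 3
f 6 1 7
f 6 7 3
f 7 1 8
f 7 8 3
f 8 1 9
f 8 9 3
f 9 1 10
f 9 10 3
f 10 1 11
f 10 11 3
f 11 1 12
f 11 12 3
f 12 1 13
f 12 13 3
f 13 1 14
f 13 14 3
f 14 1 2
f 14 2 3
f 15 52 31
f 52 26 55
f 31 55 20
f 52 55 31
f 15 31 27
f 31 20 32
f 27 32 16
f 31 32 27
f 15 27 36
f 27 16 37
f 36 37 22
f 27 37 36
f 15 36 48
f 36 22 51
f 48 51 25
f 36 51 48
f 15 48 52
f 48 25 56
f 52 56 26
f 48 56 52
f 16 32 43
f 32 20 46
f 43 46 24
f 32 46 43
f 20 55 33
f 55 26 54
f 33 54 19
f 55 54 33
f 26 56 53
f 56 25 49
f 53 49 17
f 56 49 53
f 25 51 50
f 51 22 38
f 50 38 21
f 51 38 50
f 22 37 42
f 37 16 39
f 42 39 23
f 37 39 42
f 18 44 30
f 44 24 45
f 30 45 19
f 44 45 30
f 18 30 28
f 30 19 29
f 28 29 17
f 30 29 28
f 18 28 35
f 28 17 34
f 35 34 21
f 28 34 35
f 18 35 40
f 35 21 41
f 40 41 23
f 35 41 40
f 18 40 44
f 40 23 47
f 44 47 24
f 40 47 44
f 19 45 33
f 45 24 46
f 33 46 20
f 45 46 33
f 17 29 53
f 29 19 54
f 53 54 26
f 29 54 53
f 21 34 50
f 34 17 49
f 50 49 25
f 34 49 50
f 23 41 42
f 41 21 38
f 42 38 22
f 41 38 42
f 24 47 43
f 47 23 39
f 43 39 16
f 47 39 43
f 58 57 61
f 58 61 59
f 59 61 62
f 59 62 60
f 61 57 63
f 61 63 62
f 62 63 64
f 62 64 60
f 63 57 65
f 63 65 64
f 64 65 66
f 64 66 60
f 65 57 67
f 65 67 66
f 66 67 68
f 66 68 60
f 67 57 69
f 67 69 68
f 68 69 70
f 68 70 60
f 69 57 71
f 69 71 70
f 70 71 72
f 70 72 60
f 71 57 73
f 71 73 72
f 72 73 74
f 72 74 60
f 73 57 75
f 73 75 74
f 74 75 76
f 74 76 60
f 75 57 77
f 75 77 76
f 76 77 78
f 76 78 60
f 77 57 79
f 77 79 78
f 78 79 80
f 78 80 60
f 79 57 81
f 79 81 80
f 80 81 82
f 80 82 60
f 81 57 83
f 81 83 82
f 82 83 84
f 82 84 60
f 83 57 85
f 83 85 84
f 84 85 86
f 84 86 60
f 85 57 87
f 85 87 86
f 86 87 88
f 86 88 60
f 87 57 89
f 87 89 88
f 88 89 90
f 88 90 60
f 89 57 58
f 89 58 90
f 90 58 59
f 90 59 60
f 92 94 91
f 95 92 91
f 91 94 93
f 93 95 91
f 92 98 94
f 96 92 95
f 96 98 92
f 94 98 93
f 97 95 93
f 93 98 97
f 97 96 95
f 98 96 97



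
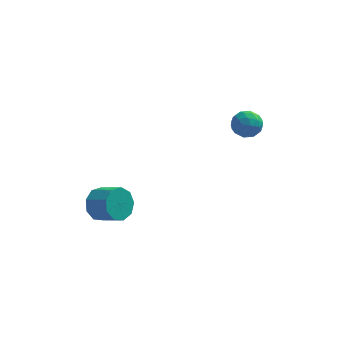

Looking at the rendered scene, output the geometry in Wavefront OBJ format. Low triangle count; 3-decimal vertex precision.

v 3.201 2.678 1.832
v 3.806 2.814 1.632
v 3.554 1.806 2.308
v 4.159 1.942 2.108
v 3.873 2.316 2.559
v 3.655 2.855 2.264
v 3.705 1.765 1.676
v 3.487 2.304 1.381
v 4.118 2.249 1.535
v 4.222 2.59 2.081
v 3.138 2.03 1.859
v 3.242 2.371 2.405
v 3.473 2.823 1.69
v 3.887 1.797 2.25
v 3.719 2.017 2.515
v 4.075 2.097 2.398
v 3.384 2.847 2.062
v 3.74 2.927 1.944
v 3.779 2.634 2.489
v 3.62 1.693 1.996
v 3.976 1.773 1.878
v 3.285 2.523 1.542
v 3.641 2.603 1.425
v 3.581 1.986 1.451
v 4.012 2.57 1.515
v 4.219 2.058 1.796
v 3.952 1.954 1.541
v 3.824 2.271 1.368
v 4.073 2.771 1.836
v 4.28 2.258 2.117
v 4.112 2.478 2.382
v 3.984 2.795 2.208
v 4.256 2.439 1.78
v 3.08 2.362 1.823
v 3.287 1.849 2.104
v 3.376 1.825 1.732
v 3.248 2.142 1.558
v 3.141 2.562 2.144
v 3.348 2.05 2.425
v 3.536 2.349 2.572
v 3.408 2.666 2.399
v 3.104 2.181 2.16
v -1.395 -1.45 0.005
v -1 -1.336 -0.598
v -0.21 -1.797 -0.168
v -0.605 -1.91 0.435
v -0.947 -0.952 -0.284
v -0.157 -1.412 0.146
v -1.103 -0.8 0.165
v -0.313 -1.26 0.595
v -1.396 -0.953 0.539
v -0.606 -1.413 0.969
v -1.688 -1.338 0.664
v -0.899 -1.798 1.094
v -1.843 -1.775 0.48
v -1.054 -2.236 0.91
v -1.789 -2.061 0.074
v -0.999 -2.521 0.504
v -1.549 -2.06 -0.364
v -0.76 -2.521 0.066
v -1.238 -1.774 -0.63
v -0.449 -2.234 -0.2
f 1 38 17
f 38 12 41
f 17 41 6
f 38 41 17
f 1 17 13
f 17 6 18
f 13 18 2
f 17 18 13
f 1 13 22
f 13 2 23
f 22 23 8
f 13 23 22
f 1 22 34
f 22 8 37
f 34 37 11
f 22 37 34
f 1 34 38
f 34 11 42
f 38 42 12
f 34 42 38
f 2 18 29
f 18 6 32
f 29 32 10
f 18 32 29
f 6 41 19
f 41 12 40
f 19 40 5
f 41 40 19
f 12 42 39
f 42 11 35
f 39 35 3
f 42 35 39
f 11 37 36
f 37 8 24
f 36 24 7
f 37 24 36
f 8 23 28
f 23 2 25
f 28 25 9
f 23 25 28
f 4 30 16
f 30 10 31
f 16 31 5
f 30 31 16
f 4 16 14
f 16 5 15
f 14 15 3
f 16 15 14
f 4 14 21
f 14 3 20
f 21 20 7
f 14 20 21
f 4 21 26
f 21 7 27
f 26 27 9
f 21 27 26
f 4 26 30
f 26 9 33
f 30 33 10
f 26 33 30
f 5 31 19
f 31 10 32
f 19 32 6
f 31 32 19
f 3 15 39
f 15 5 40
f 39 40 12
f 15 40 39
f 7 20 36
f 20 3 35
f 36 35 11
f 20 35 36
f 9 27 28
f 27 7 24
f 28 24 8
f 27 24 28
f 10 33 29
f 33 9 25
f 29 25 2
f 33 25 29
f 44 43 47
f 44 47 45
f 45 47 48
f 45 48 46
f 47 43 49
f 47 49 48
f 48 49 50
f 48 50 46
f 49 43 51
f 49 51 50
f 50 51 52
f 50 52 46
f 51 43 53
f 51 53 52
f 52 53 54
f 52 54 46
f 53 43 55
f 53 55 54
f 54 55 56
f 54 56 46
f 55 43 57
f 55 57 56
f 56 57 58
f 56 58 46
f 57 43 59
f 57 59 58
f 58 59 60
f 58 60 46
f 59 43 61
f 59 61 60
f 60 61 62
f 60 62 46
f 61 43 44
f 61 44 62
f 62 44 45
f 62 45 46



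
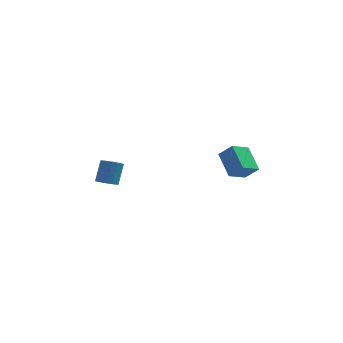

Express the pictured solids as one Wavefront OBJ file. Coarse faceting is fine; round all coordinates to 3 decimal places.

v 3.293 0.622 -0.547
v 4.046 0.348 0.236
v 2.65 1.83 0.495
v 3.402 1.556 1.278
v 4.118 1.484 -1.038
v 4.87 1.21 -0.255
v 3.474 2.692 0.004
v 4.227 2.418 0.787
v -3.631 3.499 -2.797
v -2.978 3.442 -2.877
v -2.757 4.184 -1.604
v -3.409 4.241 -1.523
v -3.049 3.713 -3.023
v -2.827 4.455 -1.75
v -3.253 3.935 -3.117
v -3.031 4.677 -1.844
v -3.543 4.058 -3.137
v -3.322 4.799 -1.864
v -3.854 4.052 -3.08
v -3.633 4.794 -1.807
v -4.113 3.919 -2.957
v -3.892 4.661 -1.684
v -4.262 3.691 -2.798
v -4.041 4.433 -1.525
v -4.266 3.418 -2.639
v -4.045 4.16 -1.366
v -4.125 3.164 -2.515
v -3.904 3.906 -1.242
v -3.87 2.987 -2.456
v -3.649 3.729 -1.183
v -3.561 2.927 -2.475
v -3.339 3.669 -1.202
v -3.267 2.998 -2.568
v -3.046 3.74 -1.295
v -3.057 3.184 -2.713
v -2.835 3.926 -1.44
f 2 4 1
f 5 2 1
f 1 4 3
f 3 5 1
f 2 8 4
f 6 2 5
f 6 8 2
f 4 8 3
f 7 5 3
f 3 8 7
f 7 6 5
f 8 6 7
f 10 9 13
f 10 13 11
f 11 13 14
f 11 14 12
f 13 9 15
f 13 15 14
f 14 15 16
f 14 16 12
f 15 9 17
f 15 17 16
f 16 17 18
f 16 18 12
f 17 9 19
f 17 19 18
f 18 19 20
f 18 20 12
f 19 9 21
f 19 21 20
f 20 21 22
f 20 22 12
f 21 9 23
f 21 23 22
f 22 23 24
f 22 24 12
f 23 9 25
f 23 25 24
f 24 25 26
f 24 26 12
f 25 9 27
f 25 27 26
f 26 27 28
f 26 28 12
f 27 9 29
f 27 29 28
f 28 29 30
f 28 30 12
f 29 9 31
f 29 31 30
f 30 31 32
f 30 32 12
f 31 9 33
f 31 33 32
f 32 33 34
f 32 34 12
f 33 9 35
f 33 35 34
f 34 35 36
f 34 36 12
f 35 9 10
f 35 10 36
f 36 10 11
f 36 11 12



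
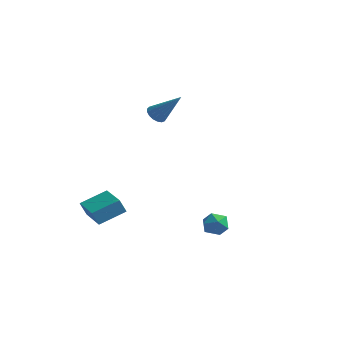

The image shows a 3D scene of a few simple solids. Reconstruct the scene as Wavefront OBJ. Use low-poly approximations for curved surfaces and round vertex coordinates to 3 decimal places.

v -3.742 2.342 -0.238
v -3.317 2.107 -0.607
v -2.398 2.458 1.238
v -3.295 2.394 -0.65
v -3.375 2.67 -0.598
v -3.54 2.871 -0.464
v -3.75 2.951 -0.278
v -3.959 2.891 -0.083
v -4.118 2.705 0.076
v -4.191 2.436 0.164
v -4.162 2.146 0.159
v -4.036 1.901 0.064
v -3.842 1.756 -0.101
v -3.626 1.746 -0.297
v -3.437 1.873 -0.479
v 1.479 -2.886 -3.882
v 1.845 -2.539 -4.433
v 2.515 -3.381 -3.507
v 2.881 -3.034 -4.058
v 2.596 -2.639 -3.492
v 1.955 -2.333 -3.724
v 2.405 -3.587 -4.216
v 1.764 -3.281 -4.448
v 2.416 -2.972 -4.639
v 2.534 -2.386 -4.192
v 1.826 -3.534 -3.748
v 1.944 -2.948 -3.301
v -4.312 -3.898 -4.524
v -4.591 -4.065 -3.739
v -3.434 -2.76 -3.971
v -3.713 -2.927 -3.185
v -2.987 -5.033 -4.295
v -3.266 -5.2 -3.509
v -2.109 -3.895 -3.741
v -2.388 -4.062 -2.956
f 2 1 4
f 2 4 3
f 4 1 5
f 4 5 3
f 5 1 6
f 5 6 3
f 6 1 7
f 6 7 3
f 7 1 8
f 7 8 3
f 8 1 9
f 8 9 3
f 9 1 10
f 9 10 3
f 10 1 11
f 10 11 3
f 11 1 12
f 11 12 3
f 12 1 13
f 12 13 3
f 13 1 14
f 13 14 3
f 14 1 15
f 14 15 3
f 15 1 2
f 15 2 3
f 16 27 21
f 16 21 17
f 16 17 23
f 16 23 26
f 16 26 27
f 17 21 25
f 21 27 20
f 27 26 18
f 26 23 22
f 23 17 24
f 19 25 20
f 19 20 18
f 19 18 22
f 19 22 24
f 19 24 25
f 20 25 21
f 18 20 27
f 22 18 26
f 24 22 23
f 25 24 17
f 29 31 28
f 32 29 28
f 28 31 30
f 30 32 28
f 29 35 31
f 33 29 32
f 33 35 29
f 31 35 30
f 34 32 30
f 30 35 34
f 34 33 32
f 35 33 34



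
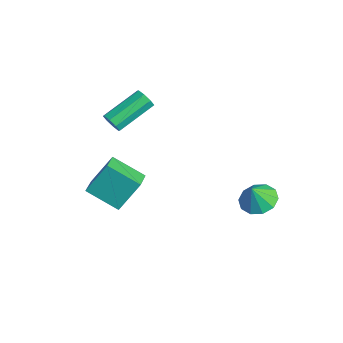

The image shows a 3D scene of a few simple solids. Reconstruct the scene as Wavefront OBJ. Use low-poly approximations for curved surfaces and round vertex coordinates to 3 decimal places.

v 2.101 1.843 -1.264
v 3.016 1.662 -1.489
v 2.279 1.397 -0.176
v 2.988 2.209 -1.26
v 2.621 2.616 -1.033
v 2.055 2.728 -0.894
v 1.507 2.502 -0.897
v 1.185 2.024 -1.04
v 1.213 1.478 -1.269
v 1.58 1.071 -1.496
v 2.146 0.959 -1.635
v 2.695 1.185 -1.632
v -3.141 -3.394 1.797
v -2.96 -3.11 1.301
v -3.418 -1.202 2.226
v -3.599 -1.486 2.723
v -3.408 -3.213 1.291
v -3.866 -1.304 2.217
v -3.699 -3.422 1.579
v -4.157 -1.513 2.504
v -3.663 -3.615 1.994
v -4.121 -1.706 2.919
v -3.322 -3.678 2.294
v -3.78 -1.77 3.219
v -2.874 -3.576 2.303
v -3.332 -1.667 3.229
v -2.583 -3.367 2.016
v -3.041 -1.458 2.941
v -2.619 -3.174 1.601
v -3.077 -1.265 2.526
v -3.41 -4.397 -2.489
v -3.395 -3.284 -0.961
v -2.284 -3.165 -3.397
v -2.269 -2.052 -1.869
v -2.291 -5.068 -2.011
v -2.276 -3.955 -0.483
v -1.165 -3.836 -2.919
v -1.15 -2.723 -1.391
f 2 1 4
f 2 4 3
f 4 1 5
f 4 5 3
f 5 1 6
f 5 6 3
f 6 1 7
f 6 7 3
f 7 1 8
f 7 8 3
f 8 1 9
f 8 9 3
f 9 1 10
f 9 10 3
f 10 1 11
f 10 11 3
f 11 1 12
f 11 12 3
f 12 1 2
f 12 2 3
f 14 13 17
f 14 17 15
f 15 17 18
f 15 18 16
f 17 13 19
f 17 19 18
f 18 19 20
f 18 20 16
f 19 13 21
f 19 21 20
f 20 21 22
f 20 22 16
f 21 13 23
f 21 23 22
f 22 23 24
f 22 24 16
f 23 13 25
f 23 25 24
f 24 25 26
f 24 26 16
f 25 13 27
f 25 27 26
f 26 27 28
f 26 28 16
f 27 13 29
f 27 29 28
f 28 29 30
f 28 30 16
f 29 13 14
f 29 14 30
f 30 14 15
f 30 15 16
f 32 34 31
f 35 32 31
f 31 34 33
f 33 35 31
f 32 38 34
f 36 32 35
f 36 38 32
f 34 38 33
f 37 35 33
f 33 38 37
f 37 36 35
f 38 36 37



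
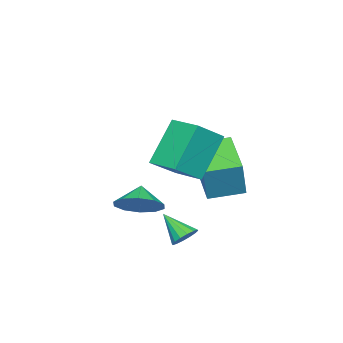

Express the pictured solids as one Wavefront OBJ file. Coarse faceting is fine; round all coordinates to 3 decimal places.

v 2.559 2.259 -2.08
v 3.132 2.169 -2.079
v 2.401 1.261 -1.2
v 3.085 2.369 -1.86
v 2.897 2.54 -1.7
v 2.619 2.635 -1.642
v 2.324 2.63 -1.701
v 2.093 2.526 -1.861
v 1.987 2.35 -2.08
v 2.034 2.15 -2.299
v 2.222 1.979 -2.459
v 2.5 1.883 -2.517
v 2.795 1.888 -2.458
v 3.026 1.993 -2.298
v 0.515 -0.895 -2.029
v 1.136 -0.547 -1.326
v -0.135 -1.185 -1.311
v 0.754 -0.089 -1.487
v 0.28 0.061 -1.855
v -0.103 -0.154 -2.29
v -0.251 -0.652 -2.624
v -0.106 -1.243 -2.731
v 0.276 -1.702 -2.57
v 0.749 -1.852 -2.202
v 1.133 -1.637 -1.768
v 1.28 -1.139 -1.433
v -2.173 0.059 -0.929
v -1.595 0.195 0.696
v -3.074 1.225 -0.706
v -2.496 1.36 0.919
v -0.604 1.4 -1.599
v -0.026 1.535 0.026
v -1.505 2.565 -1.376
v -0.927 2.701 0.249
v -0.418 1.1 1.947
v 0.746 0.67 2.807
v -0.008 2.414 2.049
v 1.156 1.984 2.909
v 0.804 0.856 0.171
v 1.968 0.426 1.031
v 1.214 2.17 0.273
v 2.378 1.74 1.133
f 2 1 4
f 2 4 3
f 4 1 5
f 4 5 3
f 5 1 6
f 5 6 3
f 6 1 7
f 6 7 3
f 7 1 8
f 7 8 3
f 8 1 9
f 8 9 3
f 9 1 10
f 9 10 3
f 10 1 11
f 10 11 3
f 11 1 12
f 11 12 3
f 12 1 13
f 12 13 3
f 13 1 14
f 13 14 3
f 14 1 2
f 14 2 3
f 16 15 18
f 16 18 17
f 18 15 19
f 18 19 17
f 19 15 20
f 19 20 17
f 20 15 21
f 20 21 17
f 21 15 22
f 21 22 17
f 22 15 23
f 22 23 17
f 23 15 24
f 23 24 17
f 24 15 25
f 24 25 17
f 25 15 26
f 25 26 17
f 26 15 16
f 26 16 17
f 28 30 27
f 31 28 27
f 27 30 29
f 29 31 27
f 28 34 30
f 32 28 31
f 32 34 28
f 30 34 29
f 33 31 29
f 29 34 33
f 33 32 31
f 34 32 33
f 36 38 35
f 39 36 35
f 35 38 37
f 37 39 35
f 36 42 38
f 40 36 39
f 40 42 36
f 38 42 37
f 41 39 37
f 37 42 41
f 41 40 39
f 42 40 41



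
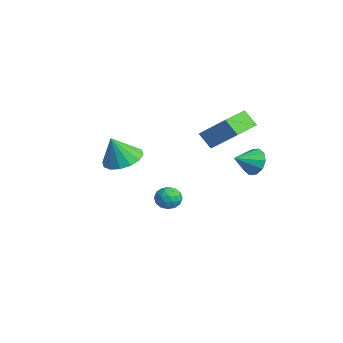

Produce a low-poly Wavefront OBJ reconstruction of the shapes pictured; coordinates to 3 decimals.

v -1.237 0.976 -2.973
v -0.793 0.786 -3.583
v -1.667 -0.206 -2.917
v -1.223 -0.396 -3.527
v -0.893 -0.228 -2.843
v -0.627 0.503 -2.878
v -1.833 0.077 -3.622
v -1.567 0.808 -3.657
v -1.161 0.23 -3.984
v -0.58 0.042 -3.503
v -1.88 0.538 -2.997
v -1.299 0.35 -2.516
v -0.978 0.985 -3.283
v -1.482 -0.405 -3.217
v -1.288 -0.306 -2.815
v -1.027 -0.418 -3.173
v -0.88 0.819 -2.868
v -0.619 0.707 -3.227
v -0.677 0.111 -2.792
v -1.841 -0.127 -3.273
v -1.58 -0.239 -3.632
v -1.433 0.998 -3.327
v -1.172 0.886 -3.685
v -1.783 0.469 -3.708
v -0.933 0.546 -3.877
v -1.185 -0.149 -3.844
v -1.544 0.13 -3.901
v -1.388 0.559 -3.921
v -0.591 0.436 -3.594
v -0.844 -0.259 -3.561
v -0.65 -0.16 -3.159
v -0.494 0.269 -3.18
v -0.808 0.109 -3.83
v -1.616 0.839 -2.939
v -1.869 0.144 -2.906
v -1.966 0.311 -3.32
v -1.81 0.74 -3.341
v -1.275 0.729 -2.656
v -1.527 0.034 -2.623
v -1.072 0.021 -2.579
v -0.916 0.45 -2.599
v -1.652 0.471 -2.67
v 1.757 3.837 0.178
v 2.427 3.695 -0.391
v 1.983 2.643 0.742
v 2.632 3.944 0.055
v 2.503 4.152 0.547
v 2.089 4.24 0.899
v 1.548 4.174 0.975
v 1.088 3.979 0.747
v 0.882 3.73 0.301
v 1.011 3.522 -0.191
v 1.425 3.434 -0.543
v 1.966 3.5 -0.619
v 2.001 -3.226 1.693
v 2.916 -2.685 1.882
v 2.059 -3.854 3.207
v 2.507 -2.338 2.042
v 1.963 -2.23 2.108
v 1.429 -2.388 2.063
v 1.048 -2.771 1.919
v 0.922 -3.276 1.714
v 1.086 -3.767 1.504
v 1.494 -4.114 1.344
v 2.039 -4.223 1.278
v 2.573 -4.064 1.323
v 2.954 -3.681 1.467
v 3.079 -3.177 1.672
v 1.505 0.93 2.529
v 2.832 1.811 3.913
v 0.518 2.362 2.565
v 1.845 3.243 3.948
v 2.095 1.357 1.692
v 3.422 2.238 3.075
v 1.108 2.789 1.727
v 2.435 3.67 3.111
f 1 38 17
f 38 12 41
f 17 41 6
f 38 41 17
f 1 17 13
f 17 6 18
f 13 18 2
f 17 18 13
f 1 13 22
f 13 2 23
f 22 23 8
f 13 23 22
f 1 22 34
f 22 8 37
f 34 37 11
f 22 37 34
f 1 34 38
f 34 11 42
f 38 42 12
f 34 42 38
f 2 18 29
f 18 6 32
f 29 32 10
f 18 32 29
f 6 41 19
f 41 12 40
f 19 40 5
f 41 40 19
f 12 42 39
f 42 11 35
f 39 35 3
f 42 35 39
f 11 37 36
f 37 8 24
f 36 24 7
f 37 24 36
f 8 23 28
f 23 2 25
f 28 25 9
f 23 25 28
f 4 30 16
f 30 10 31
f 16 31 5
f 30 31 16
f 4 16 14
f 16 5 15
f 14 15 3
f 16 15 14
f 4 14 21
f 14 3 20
f 21 20 7
f 14 20 21
f 4 21 26
f 21 7 27
f 26 27 9
f 21 27 26
f 4 26 30
f 26 9 33
f 30 33 10
f 26 33 30
f 5 31 19
f 31 10 32
f 19 32 6
f 31 32 19
f 3 15 39
f 15 5 40
f 39 40 12
f 15 40 39
f 7 20 36
f 20 3 35
f 36 35 11
f 20 35 36
f 9 27 28
f 27 7 24
f 28 24 8
f 27 24 28
f 10 33 29
f 33 9 25
f 29 25 2
f 33 25 29
f 44 43 46
f 44 46 45
f 46 43 47
f 46 47 45
f 47 43 48
f 47 48 45
f 48 43 49
f 48 49 45
f 49 43 50
f 49 50 45
f 50 43 51
f 50 51 45
f 51 43 52
f 51 52 45
f 52 43 53
f 52 53 45
f 53 43 54
f 53 54 45
f 54 43 44
f 54 44 45
f 56 55 58
f 56 58 57
f 58 55 59
f 58 59 57
f 59 55 60
f 59 60 57
f 60 55 61
f 60 61 57
f 61 55 62
f 61 62 57
f 62 55 63
f 62 63 57
f 63 55 64
f 63 64 57
f 64 55 65
f 64 65 57
f 65 55 66
f 65 66 57
f 66 55 67
f 66 67 57
f 67 55 68
f 67 68 57
f 68 55 56
f 68 56 57
f 70 72 69
f 73 70 69
f 69 72 71
f 71 73 69
f 70 76 72
f 74 70 73
f 74 76 70
f 72 76 71
f 75 73 71
f 71 76 75
f 75 74 73
f 76 74 75



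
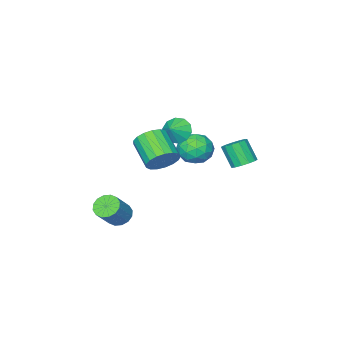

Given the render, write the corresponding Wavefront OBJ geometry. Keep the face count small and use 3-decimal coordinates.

v -2.735 1.236 0.638
v -1.604 1.653 0.885
v -2.016 -0.613 0.475
v -0.885 -0.196 0.722
v -1.746 -0.199 1.601
v -2.19 0.944 1.702
v -1.43 0.096 -0.342
v -1.874 1.239 -0.241
v -0.798 0.949 0.279
v -0.993 0.767 1.48
v -2.627 0.273 -0.12
v -2.822 0.091 1.081
v -2.233 1.607 0.776
v -1.387 -0.567 0.584
v -1.893 -0.569 1.101
v -1.229 -0.323 1.246
v -2.577 1.19 1.256
v -1.912 1.435 1.401
v -1.995 0.347 1.822
v -1.708 -0.395 -0.041
v -1.043 -0.15 0.104
v -2.391 1.363 0.114
v -1.727 1.609 0.259
v -1.625 0.693 -0.462
v -1.094 1.438 0.565
v -0.672 0.352 0.469
v -0.992 0.523 -0.156
v -1.253 1.195 -0.097
v -1.209 1.331 1.271
v -0.786 0.245 1.175
v -1.292 0.243 1.692
v -1.553 0.914 1.751
v -0.735 0.917 0.915
v -2.834 0.795 0.185
v -2.411 -0.291 0.089
v -2.067 0.126 -0.391
v -2.328 0.797 -0.332
v -2.948 0.688 0.891
v -2.526 -0.398 0.795
v -2.367 -0.155 1.457
v -2.628 0.517 1.516
v -2.885 0.123 0.445
v 3.93 4.229 3.427
v 4.774 3.731 2.998
v 4.294 2.033 4.023
v 3.45 2.531 4.453
v 4.96 3.938 3.428
v 4.48 2.241 4.453
v 4.909 4.212 3.858
v 4.43 2.515 4.883
v 4.635 4.489 4.189
v 4.155 2.792 5.214
v 4.199 4.707 4.346
v 3.719 3.01 5.371
v 3.701 4.816 4.292
v 3.221 3.118 5.317
v 3.256 4.789 4.04
v 2.776 3.092 5.066
v 2.965 4.635 3.648
v 2.485 2.938 4.674
v 2.895 4.387 3.206
v 2.415 2.69 4.231
v 3.062 4.103 2.814
v 2.583 2.406 3.839
v 3.428 3.848 2.562
v 2.949 2.151 3.587
v 3.909 3.68 2.509
v 3.43 1.983 3.534
v 4.395 3.637 2.666
v 3.915 1.94 3.692
v 2.891 -1.112 -4.048
v 3.576 -1.258 -4.613
v 4.834 -0.915 -3.177
v 4.149 -0.768 -2.612
v 3.488 -0.802 -4.646
v 4.747 -0.459 -3.21
v 3.241 -0.428 -4.518
v 4.499 -0.085 -3.082
v 2.899 -0.238 -4.264
v 4.158 0.105 -2.828
v 2.556 -0.282 -3.953
v 3.814 0.061 -2.517
v 2.302 -0.548 -3.667
v 3.56 -0.205 -2.231
v 2.206 -0.965 -3.483
v 3.464 -0.622 -2.047
v 2.293 -1.421 -3.45
v 3.552 -1.078 -2.014
v 2.541 -1.795 -3.578
v 3.799 -1.452 -2.142
v 2.882 -1.985 -3.832
v 4.141 -1.642 -2.396
v 3.226 -1.941 -4.143
v 4.484 -1.598 -2.707
v 3.48 -1.675 -4.429
v 4.738 -1.332 -2.993
v -3.095 3.526 0.195
v -2.646 2.925 -0.204
v -2.616 2.012 1.207
v -3.065 2.614 1.605
v -2.327 3.228 -0.014
v -2.297 2.316 1.396
v -2.252 3.626 0.241
v -2.222 2.714 1.652
v -2.445 3.992 0.482
v -2.415 3.08 1.893
v -2.844 4.21 0.632
v -2.814 3.298 2.043
v -3.323 4.211 0.643
v -3.293 3.299 2.053
v -3.729 3.995 0.511
v -3.699 3.083 1.922
v -3.934 3.629 0.279
v -3.904 2.717 1.69
v -3.873 3.231 0.021
v -3.843 2.319 1.431
v -3.564 2.927 -0.183
v -3.534 2.014 1.227
v -3.107 2.812 -0.267
v -3.077 1.9 1.144
v -0.107 0.784 3.004
v 0.23 1.328 2.249
v 0.747 1.076 3.596
v -0.13 1.684 2.592
v -0.481 1.696 3.093
v -0.689 1.36 3.56
v -0.675 0.804 3.815
v -0.445 0.24 3.76
v -0.085 -0.116 3.416
v 0.266 -0.128 2.915
v 0.475 0.208 2.448
v 0.461 0.764 2.193
f 1 38 17
f 38 12 41
f 17 41 6
f 38 41 17
f 1 17 13
f 17 6 18
f 13 18 2
f 17 18 13
f 1 13 22
f 13 2 23
f 22 23 8
f 13 23 22
f 1 22 34
f 22 8 37
f 34 37 11
f 22 37 34
f 1 34 38
f 34 11 42
f 38 42 12
f 34 42 38
f 2 18 29
f 18 6 32
f 29 32 10
f 18 32 29
f 6 41 19
f 41 12 40
f 19 40 5
f 41 40 19
f 12 42 39
f 42 11 35
f 39 35 3
f 42 35 39
f 11 37 36
f 37 8 24
f 36 24 7
f 37 24 36
f 8 23 28
f 23 2 25
f 28 25 9
f 23 25 28
f 4 30 16
f 30 10 31
f 16 31 5
f 30 31 16
f 4 16 14
f 16 5 15
f 14 15 3
f 16 15 14
f 4 14 21
f 14 3 20
f 21 20 7
f 14 20 21
f 4 21 26
f 21 7 27
f 26 27 9
f 21 27 26
f 4 26 30
f 26 9 33
f 30 33 10
f 26 33 30
f 5 31 19
f 31 10 32
f 19 32 6
f 31 32 19
f 3 15 39
f 15 5 40
f 39 40 12
f 15 40 39
f 7 20 36
f 20 3 35
f 36 35 11
f 20 35 36
f 9 27 28
f 27 7 24
f 28 24 8
f 27 24 28
f 10 33 29
f 33 9 25
f 29 25 2
f 33 25 29
f 44 43 47
f 44 47 45
f 45 47 48
f 45 48 46
f 47 43 49
f 47 49 48
f 48 49 50
f 48 50 46
f 49 43 51
f 49 51 50
f 50 51 52
f 50 52 46
f 51 43 53
f 51 53 52
f 52 53 54
f 52 54 46
f 53 43 55
f 53 55 54
f 54 55 56
f 54 56 46
f 55 43 57
f 55 57 56
f 56 57 58
f 56 58 46
f 57 43 59
f 57 59 58
f 58 59 60
f 58 60 46
f 59 43 61
f 59 61 60
f 60 61 62
f 60 62 46
f 61 43 63
f 61 63 62
f 62 63 64
f 62 64 46
f 63 43 65
f 63 65 64
f 64 65 66
f 64 66 46
f 65 43 67
f 65 67 66
f 66 67 68
f 66 68 46
f 67 43 69
f 67 69 68
f 68 69 70
f 68 70 46
f 69 43 44
f 69 44 70
f 70 44 45
f 70 45 46
f 72 71 75
f 72 75 73
f 73 75 76
f 73 76 74
f 75 71 77
f 75 77 76
f 76 77 78
f 76 78 74
f 77 71 79
f 77 79 78
f 78 79 80
f 78 80 74
f 79 71 81
f 79 81 80
f 80 81 82
f 80 82 74
f 81 71 83
f 81 83 82
f 82 83 84
f 82 84 74
f 83 71 85
f 83 85 84
f 84 85 86
f 84 86 74
f 85 71 87
f 85 87 86
f 86 87 88
f 86 88 74
f 87 71 89
f 87 89 88
f 88 89 90
f 88 90 74
f 89 71 91
f 89 91 90
f 90 91 92
f 90 92 74
f 91 71 93
f 91 93 92
f 92 93 94
f 92 94 74
f 93 71 95
f 93 95 94
f 94 95 96
f 94 96 74
f 95 71 72
f 95 72 96
f 96 72 73
f 96 73 74
f 98 97 101
f 98 101 99
f 99 101 102
f 99 102 100
f 101 97 103
f 101 103 102
f 102 103 104
f 102 104 100
f 103 97 105
f 103 105 104
f 104 105 106
f 104 106 100
f 105 97 107
f 105 107 106
f 106 107 108
f 106 108 100
f 107 97 109
f 107 109 108
f 108 109 110
f 108 110 100
f 109 97 111
f 109 111 110
f 110 111 112
f 110 112 100
f 111 97 113
f 111 113 112
f 112 113 114
f 112 114 100
f 113 97 115
f 113 115 114
f 114 115 116
f 114 116 100
f 115 97 117
f 115 117 116
f 116 117 118
f 116 118 100
f 117 97 119
f 117 119 118
f 118 119 120
f 118 120 100
f 119 97 98
f 119 98 120
f 120 98 99
f 120 99 100
f 122 121 124
f 122 124 123
f 124 121 125
f 124 125 123
f 125 121 126
f 125 126 123
f 126 121 127
f 126 127 123
f 127 121 128
f 127 128 123
f 128 121 129
f 128 129 123
f 129 121 130
f 129 130 123
f 130 121 131
f 130 131 123
f 131 121 132
f 131 132 123
f 132 121 122
f 132 122 123

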